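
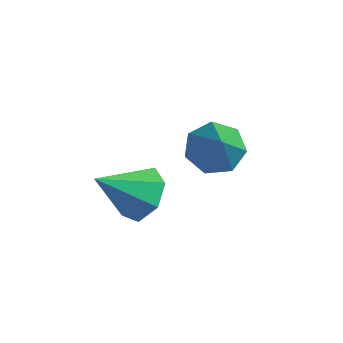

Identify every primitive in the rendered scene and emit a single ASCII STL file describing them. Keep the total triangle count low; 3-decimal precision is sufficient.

solid 
facet normal 0.419 0.653 -0.631
outer loop
vertex 0.795 -3.033 -3.006
vertex -0.034 -2.676 -3.187
vertex 0.567 -2.43 -2.534
endloop
endfacet
facet normal 0.591 -0.347 0.728
outer loop
vertex 0.795 -3.033 -3.006
vertex 0.567 -2.43 -2.534
vertex -0.746 -3.784 -2.113
endloop
endfacet
facet normal 0.419 0.652 -0.632
outer loop
vertex 0.567 -2.43 -2.534
vertex -0.034 -2.676 -3.187
vertex -0.113 -2.012 -2.554
endloop
endfacet
facet normal 0.099 0.207 0.973
outer loop
vertex 0.567 -2.43 -2.534
vertex -0.113 -2.012 -2.554
vertex -0.746 -3.784 -2.113
endloop
endfacet
facet normal 0.419 0.652 -0.632
outer loop
vertex -0.113 -2.012 -2.554
vertex -0.034 -2.676 -3.187
vertex -0.733 -2.094 -3.05
endloop
endfacet
facet normal -0.606 0.389 0.694
outer loop
vertex -0.113 -2.012 -2.554
vertex -0.733 -2.094 -3.05
vertex -0.746 -3.784 -2.113
endloop
endfacet
facet normal 0.419 0.652 -0.632
outer loop
vertex -0.733 -2.094 -3.05
vertex -0.034 -2.676 -3.187
vertex -0.827 -2.614 -3.649
endloop
endfacet
facet normal -0.993 0.063 0.101
outer loop
vertex -0.733 -2.094 -3.05
vertex -0.827 -2.614 -3.649
vertex -0.746 -3.784 -2.113
endloop
endfacet
facet normal 0.419 0.653 -0.631
outer loop
vertex -0.827 -2.614 -3.649
vertex -0.034 -2.676 -3.187
vertex -0.323 -3.18 -3.9
endloop
endfacet
facet normal -0.770 -0.526 -0.360
outer loop
vertex -0.827 -2.614 -3.649
vertex -0.323 -3.18 -3.9
vertex -0.746 -3.784 -2.113
endloop
endfacet
facet normal 0.419 0.653 -0.631
outer loop
vertex -0.323 -3.18 -3.9
vertex -0.034 -2.676 -3.187
vertex 0.399 -3.366 -3.613
endloop
endfacet
facet normal -0.105 -0.934 -0.341
outer loop
vertex -0.323 -3.18 -3.9
vertex 0.399 -3.366 -3.613
vertex -0.746 -3.784 -2.113
endloop
endfacet
facet normal 0.419 0.653 -0.631
outer loop
vertex 0.399 -3.366 -3.613
vertex -0.034 -2.676 -3.187
vertex 0.795 -3.033 -3.006
endloop
endfacet
facet normal 0.499 -0.855 0.143
outer loop
vertex 0.399 -3.366 -3.613
vertex 0.795 -3.033 -3.006
vertex -0.746 -3.784 -2.113
endloop
endfacet
facet normal -0.471 0.500 -0.727
outer loop
vertex 2.321 -1.826 -1.463
vertex 1.664 -1.704 -0.953
vertex 2.342 -1.219 -1.059
endloop
endfacet
facet normal 0.991 0.049 -0.126
outer loop
vertex 2.321 -1.826 -1.463
vertex 2.342 -1.219 -1.059
vertex 2.616 -2.716 0.513
endloop
endfacet
facet normal -0.472 0.501 -0.726
outer loop
vertex 2.342 -1.219 -1.059
vertex 1.664 -1.704 -0.953
vertex 1.853 -0.978 -0.575
endloop
endfacet
facet normal 0.702 0.573 0.423
outer loop
vertex 2.342 -1.219 -1.059
vertex 1.853 -0.978 -0.575
vertex 2.616 -2.716 0.513
endloop
endfacet
facet normal -0.472 0.501 -0.726
outer loop
vertex 1.853 -0.978 -0.575
vertex 1.664 -1.704 -0.953
vertex 1.222 -1.284 -0.376
endloop
endfacet
facet normal 0.008 0.533 0.846
outer loop
vertex 1.853 -0.978 -0.575
vertex 1.222 -1.284 -0.376
vertex 2.616 -2.716 0.513
endloop
endfacet
facet normal -0.471 0.501 -0.726
outer loop
vertex 1.222 -1.284 -0.376
vertex 1.664 -1.704 -0.953
vertex 0.924 -1.906 -0.612
endloop
endfacet
facet normal -0.567 -0.041 0.823
outer loop
vertex 1.222 -1.284 -0.376
vertex 0.924 -1.906 -0.612
vertex 2.616 -2.716 0.513
endloop
endfacet
facet normal -0.471 0.501 -0.726
outer loop
vertex 0.924 -1.906 -0.612
vertex 1.664 -1.704 -0.953
vertex 1.183 -2.376 -1.105
endloop
endfacet
facet normal -0.590 -0.716 0.372
outer loop
vertex 0.924 -1.906 -0.612
vertex 1.183 -2.376 -1.105
vertex 2.616 -2.716 0.513
endloop
endfacet
facet normal -0.471 0.501 -0.726
outer loop
vertex 1.183 -2.376 -1.105
vertex 1.664 -1.704 -0.953
vertex 1.805 -2.34 -1.484
endloop
endfacet
facet normal -0.045 -0.985 -0.167
outer loop
vertex 1.183 -2.376 -1.105
vertex 1.805 -2.34 -1.484
vertex 2.616 -2.716 0.513
endloop
endfacet
facet normal -0.470 0.502 -0.726
outer loop
vertex 1.805 -2.34 -1.484
vertex 1.664 -1.704 -0.953
vertex 2.321 -1.826 -1.463
endloop
endfacet
facet normal 0.658 -0.645 -0.389
outer loop
vertex 1.805 -2.34 -1.484
vertex 2.321 -1.826 -1.463
vertex 2.616 -2.716 0.513
endloop
endfacet

endsolid


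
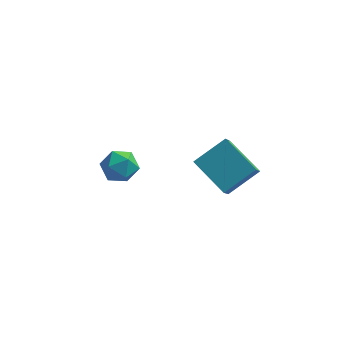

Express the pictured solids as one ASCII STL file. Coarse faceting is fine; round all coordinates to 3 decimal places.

solid 
facet normal 0.217 0.356 0.909
outer loop
vertex -2.744 -0.617 -1.769
vertex -3.573 -1.058 -1.399
vertex -2.698 -1.56 -1.411
endloop
endfacet
facet normal 0.811 0.242 0.533
outer loop
vertex -2.744 -0.617 -1.769
vertex -2.698 -1.56 -1.411
vertex -2.211 -1.319 -2.262
endloop
endfacet
facet normal 0.773 0.632 -0.064
outer loop
vertex -2.744 -0.617 -1.769
vertex -2.211 -1.319 -2.262
vertex -2.786 -0.668 -2.776
endloop
endfacet
facet normal 0.153 0.987 -0.056
outer loop
vertex -2.744 -0.617 -1.769
vertex -2.786 -0.668 -2.776
vertex -3.628 -0.507 -2.243
endloop
endfacet
facet normal -0.191 0.816 0.545
outer loop
vertex -2.744 -0.617 -1.769
vertex -3.628 -0.507 -2.243
vertex -3.573 -1.058 -1.399
endloop
endfacet
facet normal 0.825 -0.447 0.345
outer loop
vertex -2.211 -1.319 -2.262
vertex -2.698 -1.56 -1.411
vertex -2.712 -2.193 -2.197
endloop
endfacet
facet normal -0.138 -0.263 0.955
outer loop
vertex -2.698 -1.56 -1.411
vertex -3.573 -1.058 -1.399
vertex -3.554 -2.032 -1.664
endloop
endfacet
facet normal -0.795 0.483 0.367
outer loop
vertex -3.573 -1.058 -1.399
vertex -3.628 -0.507 -2.243
vertex -4.129 -1.381 -2.178
endloop
endfacet
facet normal -0.239 0.758 -0.606
outer loop
vertex -3.628 -0.507 -2.243
vertex -2.786 -0.668 -2.776
vertex -3.642 -1.14 -3.029
endloop
endfacet
facet normal 0.762 0.184 -0.620
outer loop
vertex -2.786 -0.668 -2.776
vertex -2.211 -1.319 -2.262
vertex -2.767 -1.642 -3.041
endloop
endfacet
facet normal -0.153 -0.987 0.056
outer loop
vertex -3.596 -2.083 -2.671
vertex -2.712 -2.193 -2.197
vertex -3.554 -2.032 -1.664
endloop
endfacet
facet normal -0.773 -0.632 0.064
outer loop
vertex -3.596 -2.083 -2.671
vertex -3.554 -2.032 -1.664
vertex -4.129 -1.381 -2.178
endloop
endfacet
facet normal -0.811 -0.242 -0.533
outer loop
vertex -3.596 -2.083 -2.671
vertex -4.129 -1.381 -2.178
vertex -3.642 -1.14 -3.029
endloop
endfacet
facet normal -0.217 -0.356 -0.909
outer loop
vertex -3.596 -2.083 -2.671
vertex -3.642 -1.14 -3.029
vertex -2.767 -1.642 -3.041
endloop
endfacet
facet normal 0.191 -0.816 -0.545
outer loop
vertex -3.596 -2.083 -2.671
vertex -2.767 -1.642 -3.041
vertex -2.712 -2.193 -2.197
endloop
endfacet
facet normal 0.239 -0.758 0.606
outer loop
vertex -3.554 -2.032 -1.664
vertex -2.712 -2.193 -2.197
vertex -2.698 -1.56 -1.411
endloop
endfacet
facet normal -0.762 -0.184 0.620
outer loop
vertex -4.129 -1.381 -2.178
vertex -3.554 -2.032 -1.664
vertex -3.573 -1.058 -1.399
endloop
endfacet
facet normal -0.825 0.447 -0.345
outer loop
vertex -3.642 -1.14 -3.029
vertex -4.129 -1.381 -2.178
vertex -3.628 -0.507 -2.243
endloop
endfacet
facet normal 0.138 0.263 -0.955
outer loop
vertex -2.767 -1.642 -3.041
vertex -3.642 -1.14 -3.029
vertex -2.786 -0.668 -2.776
endloop
endfacet
facet normal 0.795 -0.483 -0.367
outer loop
vertex -2.712 -2.193 -2.197
vertex -2.767 -1.642 -3.041
vertex -2.211 -1.319 -2.262
endloop
endfacet
facet normal -0.732 0.513 0.448
outer loop
vertex 1.985 -2.365 1.754
vertex 2.023 -1.158 0.434
vertex 0.684 -3.378 0.791
endloop
endfacet
facet normal -0.021 -0.675 0.738
outer loop
vertex 2.257 -4.482 -0.174
vertex 1.985 -2.365 1.754
vertex 0.684 -3.378 0.791
endloop
endfacet
facet normal -0.732 0.513 0.448
outer loop
vertex 0.684 -3.378 0.791
vertex 2.023 -1.158 0.434
vertex 0.722 -2.17 -0.53
endloop
endfacet
facet normal -0.682 -0.530 -0.504
outer loop
vertex 0.722 -2.17 -0.53
vertex 2.257 -4.482 -0.174
vertex 0.684 -3.378 0.791
endloop
endfacet
facet normal 0.682 0.530 0.504
outer loop
vertex 1.985 -2.365 1.754
vertex 3.596 -2.262 -0.531
vertex 2.023 -1.158 0.434
endloop
endfacet
facet normal -0.022 -0.675 0.738
outer loop
vertex 3.558 -3.47 0.79
vertex 1.985 -2.365 1.754
vertex 2.257 -4.482 -0.174
endloop
endfacet
facet normal 0.682 0.530 0.504
outer loop
vertex 3.558 -3.47 0.79
vertex 3.596 -2.262 -0.531
vertex 1.985 -2.365 1.754
endloop
endfacet
facet normal 0.021 0.675 -0.737
outer loop
vertex 2.023 -1.158 0.434
vertex 3.596 -2.262 -0.531
vertex 0.722 -2.17 -0.53
endloop
endfacet
facet normal -0.682 -0.530 -0.504
outer loop
vertex 2.295 -3.275 -1.494
vertex 2.257 -4.482 -0.174
vertex 0.722 -2.17 -0.53
endloop
endfacet
facet normal 0.021 0.674 -0.738
outer loop
vertex 0.722 -2.17 -0.53
vertex 3.596 -2.262 -0.531
vertex 2.295 -3.275 -1.494
endloop
endfacet
facet normal 0.732 -0.513 -0.448
outer loop
vertex 2.295 -3.275 -1.494
vertex 3.558 -3.47 0.79
vertex 2.257 -4.482 -0.174
endloop
endfacet
facet normal 0.732 -0.513 -0.448
outer loop
vertex 3.596 -2.262 -0.531
vertex 3.558 -3.47 0.79
vertex 2.295 -3.275 -1.494
endloop
endfacet

endsolid


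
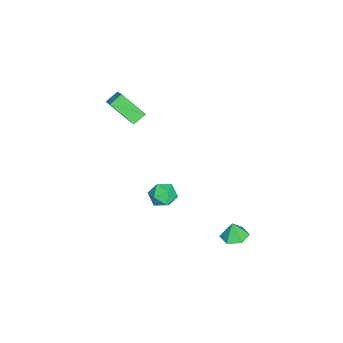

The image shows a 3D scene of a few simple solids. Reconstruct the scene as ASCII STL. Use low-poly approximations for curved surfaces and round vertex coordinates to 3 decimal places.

solid 
facet normal 0.021 0.138 -0.990
outer loop
vertex 3.887 4.538 -3.161
vertex 3.261 4.03 -3.245
vertex 3.129 4.822 -3.137
endloop
endfacet
facet normal 0.278 0.685 0.674
outer loop
vertex 3.887 4.538 -3.161
vertex 3.129 4.822 -3.137
vertex 3.239 3.89 -2.235
endloop
endfacet
facet normal 0.022 0.139 -0.990
outer loop
vertex 3.129 4.822 -3.137
vertex 3.261 4.03 -3.245
vertex 2.503 4.315 -3.222
endloop
endfacet
facet normal -0.535 0.554 0.638
outer loop
vertex 3.129 4.822 -3.137
vertex 2.503 4.315 -3.222
vertex 3.239 3.89 -2.235
endloop
endfacet
facet normal 0.022 0.137 -0.990
outer loop
vertex 2.503 4.315 -3.222
vertex 3.261 4.03 -3.245
vertex 2.635 3.523 -3.329
endloop
endfacet
facet normal -0.825 -0.208 0.525
outer loop
vertex 2.503 4.315 -3.222
vertex 2.635 3.523 -3.329
vertex 3.239 3.89 -2.235
endloop
endfacet
facet normal 0.021 0.138 -0.990
outer loop
vertex 2.635 3.523 -3.329
vertex 3.261 4.03 -3.245
vertex 3.393 3.238 -3.353
endloop
endfacet
facet normal -0.302 -0.841 0.449
outer loop
vertex 2.635 3.523 -3.329
vertex 3.393 3.238 -3.353
vertex 3.239 3.89 -2.235
endloop
endfacet
facet normal 0.022 0.139 -0.990
outer loop
vertex 3.393 3.238 -3.353
vertex 3.261 4.03 -3.245
vertex 4.019 3.746 -3.268
endloop
endfacet
facet normal 0.511 -0.710 0.485
outer loop
vertex 3.393 3.238 -3.353
vertex 4.019 3.746 -3.268
vertex 3.239 3.89 -2.235
endloop
endfacet
facet normal 0.021 0.137 -0.990
outer loop
vertex 4.019 3.746 -3.268
vertex 3.261 4.03 -3.245
vertex 3.887 4.538 -3.161
endloop
endfacet
facet normal 0.800 0.053 0.597
outer loop
vertex 4.019 3.746 -3.268
vertex 3.887 4.538 -3.161
vertex 3.239 3.89 -2.235
endloop
endfacet
facet normal -0.164 0.216 0.963
outer loop
vertex 0.075 -0.052 -2.664
vertex 0.508 -0.784 -2.426
vertex 0.947 -0.023 -2.522
endloop
endfacet
facet normal -0.120 0.811 0.572
outer loop
vertex 0.075 -0.052 -2.664
vertex 0.947 -0.023 -2.522
vertex 0.597 0.409 -3.208
endloop
endfacet
facet normal -0.622 0.780 0.065
outer loop
vertex 0.075 -0.052 -2.664
vertex 0.597 0.409 -3.208
vertex -0.057 -0.085 -3.537
endloop
endfacet
facet normal -0.976 0.165 0.141
outer loop
vertex 0.075 -0.052 -2.664
vertex -0.057 -0.085 -3.537
vertex -0.112 -0.822 -3.054
endloop
endfacet
facet normal -0.694 -0.184 0.696
outer loop
vertex 0.075 -0.052 -2.664
vertex -0.112 -0.822 -3.054
vertex 0.508 -0.784 -2.426
endloop
endfacet
facet normal 0.517 0.818 0.251
outer loop
vertex 0.597 0.409 -3.208
vertex 0.947 -0.023 -2.522
vertex 1.352 -0.038 -3.306
endloop
endfacet
facet normal 0.446 -0.146 0.883
outer loop
vertex 0.947 -0.023 -2.522
vertex 0.508 -0.784 -2.426
vertex 1.297 -0.775 -2.823
endloop
endfacet
facet normal -0.410 -0.792 0.453
outer loop
vertex 0.508 -0.784 -2.426
vertex -0.112 -0.822 -3.054
vertex 0.643 -1.269 -3.152
endloop
endfacet
facet normal -0.867 -0.226 -0.444
outer loop
vertex -0.112 -0.822 -3.054
vertex -0.057 -0.085 -3.537
vertex 0.293 -0.837 -3.838
endloop
endfacet
facet normal -0.295 0.768 -0.568
outer loop
vertex -0.057 -0.085 -3.537
vertex 0.597 0.409 -3.208
vertex 0.732 -0.076 -3.934
endloop
endfacet
facet normal 0.976 -0.165 -0.141
outer loop
vertex 1.165 -0.808 -3.696
vertex 1.352 -0.038 -3.306
vertex 1.297 -0.775 -2.823
endloop
endfacet
facet normal 0.622 -0.780 -0.065
outer loop
vertex 1.165 -0.808 -3.696
vertex 1.297 -0.775 -2.823
vertex 0.643 -1.269 -3.152
endloop
endfacet
facet normal 0.120 -0.811 -0.572
outer loop
vertex 1.165 -0.808 -3.696
vertex 0.643 -1.269 -3.152
vertex 0.293 -0.837 -3.838
endloop
endfacet
facet normal 0.164 -0.216 -0.963
outer loop
vertex 1.165 -0.808 -3.696
vertex 0.293 -0.837 -3.838
vertex 0.732 -0.076 -3.934
endloop
endfacet
facet normal 0.694 0.184 -0.696
outer loop
vertex 1.165 -0.808 -3.696
vertex 0.732 -0.076 -3.934
vertex 1.352 -0.038 -3.306
endloop
endfacet
facet normal 0.867 0.226 0.444
outer loop
vertex 1.297 -0.775 -2.823
vertex 1.352 -0.038 -3.306
vertex 0.947 -0.023 -2.522
endloop
endfacet
facet normal 0.295 -0.768 0.568
outer loop
vertex 0.643 -1.269 -3.152
vertex 1.297 -0.775 -2.823
vertex 0.508 -0.784 -2.426
endloop
endfacet
facet normal -0.517 -0.818 -0.251
outer loop
vertex 0.293 -0.837 -3.838
vertex 0.643 -1.269 -3.152
vertex -0.112 -0.822 -3.054
endloop
endfacet
facet normal -0.446 0.146 -0.883
outer loop
vertex 0.732 -0.076 -3.934
vertex 0.293 -0.837 -3.838
vertex -0.057 -0.085 -3.537
endloop
endfacet
facet normal 0.410 0.792 -0.453
outer loop
vertex 1.352 -0.038 -3.306
vertex 0.732 -0.076 -3.934
vertex 0.597 0.409 -3.208
endloop
endfacet
facet normal -0.752 -0.391 -0.531
outer loop
vertex -1.996 -4.167 1.949
vertex -2.588 -3.648 2.406
vertex -1.795 -2.801 0.658
endloop
endfacet
facet normal 0.650 -0.570 -0.502
outer loop
vertex -0.892 -2.332 1.294
vertex -1.996 -4.167 1.949
vertex -1.795 -2.801 0.658
endloop
endfacet
facet normal -0.752 -0.391 -0.531
outer loop
vertex -1.795 -2.801 0.658
vertex -2.588 -3.648 2.406
vertex -2.387 -2.282 1.115
endloop
endfacet
facet normal 0.106 0.722 -0.683
outer loop
vertex -2.387 -2.282 1.115
vertex -0.892 -2.332 1.294
vertex -1.795 -2.801 0.658
endloop
endfacet
facet normal -0.106 -0.722 0.683
outer loop
vertex -1.996 -4.167 1.949
vertex -1.685 -3.179 3.042
vertex -2.588 -3.648 2.406
endloop
endfacet
facet normal 0.650 -0.570 -0.502
outer loop
vertex -1.093 -3.698 2.585
vertex -1.996 -4.167 1.949
vertex -0.892 -2.332 1.294
endloop
endfacet
facet normal -0.106 -0.722 0.683
outer loop
vertex -1.093 -3.698 2.585
vertex -1.685 -3.179 3.042
vertex -1.996 -4.167 1.949
endloop
endfacet
facet normal -0.650 0.570 0.502
outer loop
vertex -2.588 -3.648 2.406
vertex -1.685 -3.179 3.042
vertex -2.387 -2.282 1.115
endloop
endfacet
facet normal 0.106 0.722 -0.683
outer loop
vertex -1.484 -1.813 1.751
vertex -0.892 -2.332 1.294
vertex -2.387 -2.282 1.115
endloop
endfacet
facet normal -0.650 0.570 0.502
outer loop
vertex -2.387 -2.282 1.115
vertex -1.685 -3.179 3.042
vertex -1.484 -1.813 1.751
endloop
endfacet
facet normal 0.752 0.391 0.531
outer loop
vertex -1.484 -1.813 1.751
vertex -1.093 -3.698 2.585
vertex -0.892 -2.332 1.294
endloop
endfacet
facet normal 0.752 0.391 0.531
outer loop
vertex -1.685 -3.179 3.042
vertex -1.093 -3.698 2.585
vertex -1.484 -1.813 1.751
endloop
endfacet

endsolid


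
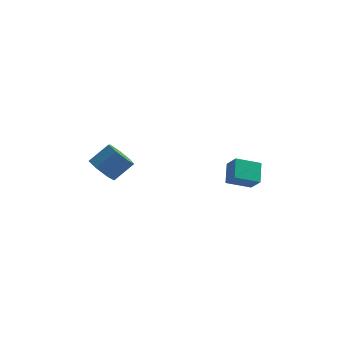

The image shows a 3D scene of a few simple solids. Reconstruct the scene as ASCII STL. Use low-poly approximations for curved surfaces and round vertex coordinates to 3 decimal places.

solid 
facet normal -0.629 -0.432 -0.647
outer loop
vertex -2.93 -4.405 -2.44
vertex -3.441 -3.594 -2.485
vertex -2.697 -3.864 -3.028
endloop
endfacet
facet normal 0.726 -0.625 -0.288
outer loop
vertex -2.93 -4.405 -2.44
vertex -2.697 -3.864 -3.028
vertex -1.987 -3.757 -1.47
endloop
endfacet
facet normal 0.726 -0.625 -0.288
outer loop
vertex -1.987 -3.757 -1.47
vertex -2.697 -3.864 -3.028
vertex -1.754 -3.215 -2.059
endloop
endfacet
facet normal 0.628 0.433 0.647
outer loop
vertex -1.987 -3.757 -1.47
vertex -1.754 -3.215 -2.059
vertex -2.499 -2.946 -1.515
endloop
endfacet
facet normal -0.629 -0.433 -0.646
outer loop
vertex -2.697 -3.864 -3.028
vertex -3.441 -3.594 -2.485
vertex -3.025 -3.119 -3.208
endloop
endfacet
facet normal 0.671 0.118 -0.732
outer loop
vertex -2.697 -3.864 -3.028
vertex -3.025 -3.119 -3.208
vertex -1.754 -3.215 -2.059
endloop
endfacet
facet normal 0.671 0.119 -0.732
outer loop
vertex -1.754 -3.215 -2.059
vertex -3.025 -3.119 -3.208
vertex -2.082 -2.47 -2.238
endloop
endfacet
facet normal 0.628 0.432 0.647
outer loop
vertex -1.754 -3.215 -2.059
vertex -2.082 -2.47 -2.238
vertex -2.499 -2.946 -1.515
endloop
endfacet
facet normal -0.629 -0.432 -0.646
outer loop
vertex -3.025 -3.119 -3.208
vertex -3.441 -3.594 -2.485
vertex -3.666 -2.732 -2.843
endloop
endfacet
facet normal 0.111 0.773 -0.625
outer loop
vertex -3.025 -3.119 -3.208
vertex -3.666 -2.732 -2.843
vertex -2.082 -2.47 -2.238
endloop
endfacet
facet normal 0.110 0.774 -0.624
outer loop
vertex -2.082 -2.47 -2.238
vertex -3.666 -2.732 -2.843
vertex -2.724 -2.084 -1.873
endloop
endfacet
facet normal 0.628 0.433 0.647
outer loop
vertex -2.082 -2.47 -2.238
vertex -2.724 -2.084 -1.873
vertex -2.499 -2.946 -1.515
endloop
endfacet
facet normal -0.629 -0.433 -0.646
outer loop
vertex -3.666 -2.732 -2.843
vertex -3.441 -3.594 -2.485
vertex -4.138 -2.995 -2.208
endloop
endfacet
facet normal -0.533 0.845 -0.046
outer loop
vertex -3.666 -2.732 -2.843
vertex -4.138 -2.995 -2.208
vertex -2.724 -2.084 -1.873
endloop
endfacet
facet normal -0.533 0.845 -0.047
outer loop
vertex -2.724 -2.084 -1.873
vertex -4.138 -2.995 -2.208
vertex -3.195 -2.346 -1.239
endloop
endfacet
facet normal 0.629 0.432 0.646
outer loop
vertex -2.724 -2.084 -1.873
vertex -3.195 -2.346 -1.239
vertex -2.499 -2.946 -1.515
endloop
endfacet
facet normal -0.629 -0.432 -0.647
outer loop
vertex -4.138 -2.995 -2.208
vertex -3.441 -3.594 -2.485
vertex -4.085 -3.709 -1.782
endloop
endfacet
facet normal -0.775 0.280 0.566
outer loop
vertex -4.138 -2.995 -2.208
vertex -4.085 -3.709 -1.782
vertex -3.195 -2.346 -1.239
endloop
endfacet
facet normal -0.776 0.281 0.565
outer loop
vertex -3.195 -2.346 -1.239
vertex -4.085 -3.709 -1.782
vertex -3.143 -3.06 -0.812
endloop
endfacet
facet normal 0.629 0.432 0.646
outer loop
vertex -3.195 -2.346 -1.239
vertex -3.143 -3.06 -0.812
vertex -2.499 -2.946 -1.515
endloop
endfacet
facet normal -0.629 -0.432 -0.647
outer loop
vertex -4.085 -3.709 -1.782
vertex -3.441 -3.594 -2.485
vertex -3.548 -4.336 -1.885
endloop
endfacet
facet normal -0.434 -0.495 0.753
outer loop
vertex -4.085 -3.709 -1.782
vertex -3.548 -4.336 -1.885
vertex -3.143 -3.06 -0.812
endloop
endfacet
facet normal -0.434 -0.495 0.753
outer loop
vertex -3.143 -3.06 -0.812
vertex -3.548 -4.336 -1.885
vertex -2.605 -3.688 -0.915
endloop
endfacet
facet normal 0.629 0.433 0.646
outer loop
vertex -3.143 -3.06 -0.812
vertex -2.605 -3.688 -0.915
vertex -2.499 -2.946 -1.515
endloop
endfacet
facet normal -0.629 -0.432 -0.646
outer loop
vertex -3.548 -4.336 -1.885
vertex -3.441 -3.594 -2.485
vertex -2.93 -4.405 -2.44
endloop
endfacet
facet normal 0.234 -0.898 0.372
outer loop
vertex -3.548 -4.336 -1.885
vertex -2.93 -4.405 -2.44
vertex -2.605 -3.688 -0.915
endloop
endfacet
facet normal 0.234 -0.898 0.372
outer loop
vertex -2.605 -3.688 -0.915
vertex -2.93 -4.405 -2.44
vertex -1.987 -3.757 -1.47
endloop
endfacet
facet normal 0.629 0.433 0.646
outer loop
vertex -2.605 -3.688 -0.915
vertex -1.987 -3.757 -1.47
vertex -2.499 -2.946 -1.515
endloop
endfacet
facet normal -0.491 0.485 -0.724
outer loop
vertex 2.915 -1.659 -3.991
vertex 2.811 -0.558 -3.183
vertex 4.234 -1.134 -4.535
endloop
endfacet
facet normal 0.076 -0.804 -0.590
outer loop
vertex 4.789 -1.682 -3.717
vertex 2.915 -1.659 -3.991
vertex 4.234 -1.134 -4.535
endloop
endfacet
facet normal -0.491 0.485 -0.724
outer loop
vertex 4.234 -1.134 -4.535
vertex 2.811 -0.558 -3.183
vertex 4.13 -0.033 -3.726
endloop
endfacet
facet normal 0.868 0.345 -0.358
outer loop
vertex 4.13 -0.033 -3.726
vertex 4.789 -1.682 -3.717
vertex 4.234 -1.134 -4.535
endloop
endfacet
facet normal -0.868 -0.345 0.358
outer loop
vertex 2.915 -1.659 -3.991
vertex 3.366 -1.106 -2.365
vertex 2.811 -0.558 -3.183
endloop
endfacet
facet normal 0.077 -0.803 -0.591
outer loop
vertex 3.47 -2.207 -3.174
vertex 2.915 -1.659 -3.991
vertex 4.789 -1.682 -3.717
endloop
endfacet
facet normal -0.868 -0.345 0.358
outer loop
vertex 3.47 -2.207 -3.174
vertex 3.366 -1.106 -2.365
vertex 2.915 -1.659 -3.991
endloop
endfacet
facet normal -0.077 0.803 0.590
outer loop
vertex 2.811 -0.558 -3.183
vertex 3.366 -1.106 -2.365
vertex 4.13 -0.033 -3.726
endloop
endfacet
facet normal 0.868 0.345 -0.358
outer loop
vertex 4.685 -0.581 -2.909
vertex 4.789 -1.682 -3.717
vertex 4.13 -0.033 -3.726
endloop
endfacet
facet normal -0.076 0.803 0.591
outer loop
vertex 4.13 -0.033 -3.726
vertex 3.366 -1.106 -2.365
vertex 4.685 -0.581 -2.909
endloop
endfacet
facet normal 0.491 -0.485 0.724
outer loop
vertex 4.685 -0.581 -2.909
vertex 3.47 -2.207 -3.174
vertex 4.789 -1.682 -3.717
endloop
endfacet
facet normal 0.491 -0.485 0.723
outer loop
vertex 3.366 -1.106 -2.365
vertex 3.47 -2.207 -3.174
vertex 4.685 -0.581 -2.909
endloop
endfacet

endsolid


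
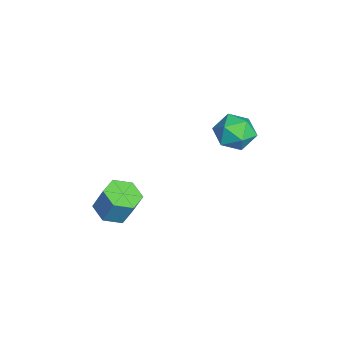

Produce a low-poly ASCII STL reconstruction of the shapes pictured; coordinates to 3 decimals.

solid 
facet normal -0.132 0.886 0.444
outer loop
vertex -1.298 4.661 -1.733
vertex -2.226 4.337 -1.362
vertex -1.352 4.185 -0.798
endloop
endfacet
facet normal 0.561 0.724 0.401
outer loop
vertex -1.298 4.661 -1.733
vertex -1.352 4.185 -0.798
vertex -0.573 3.95 -1.463
endloop
endfacet
facet normal 0.723 0.628 -0.287
outer loop
vertex -1.298 4.661 -1.733
vertex -0.573 3.95 -1.463
vertex -0.965 3.956 -2.438
endloop
endfacet
facet normal 0.130 0.731 -0.670
outer loop
vertex -1.298 4.661 -1.733
vertex -0.965 3.956 -2.438
vertex -1.987 4.195 -2.376
endloop
endfacet
facet normal -0.398 0.891 -0.219
outer loop
vertex -1.298 4.661 -1.733
vertex -1.987 4.195 -2.376
vertex -2.226 4.337 -1.362
endloop
endfacet
facet normal 0.664 0.105 0.740
outer loop
vertex -0.573 3.95 -1.463
vertex -1.352 4.185 -0.798
vertex -1.053 3.185 -0.924
endloop
endfacet
facet normal -0.458 0.367 0.809
outer loop
vertex -1.352 4.185 -0.798
vertex -2.226 4.337 -1.362
vertex -2.075 3.424 -0.862
endloop
endfacet
facet normal -0.890 0.374 -0.262
outer loop
vertex -2.226 4.337 -1.362
vertex -1.987 4.195 -2.376
vertex -2.467 3.43 -1.837
endloop
endfacet
facet normal -0.033 0.115 -0.993
outer loop
vertex -1.987 4.195 -2.376
vertex -0.965 3.956 -2.438
vertex -1.688 3.195 -2.502
endloop
endfacet
facet normal 0.927 -0.051 -0.373
outer loop
vertex -0.965 3.956 -2.438
vertex -0.573 3.95 -1.463
vertex -0.814 3.043 -1.938
endloop
endfacet
facet normal -0.130 -0.731 0.670
outer loop
vertex -1.742 2.719 -1.567
vertex -1.053 3.185 -0.924
vertex -2.075 3.424 -0.862
endloop
endfacet
facet normal -0.723 -0.628 0.287
outer loop
vertex -1.742 2.719 -1.567
vertex -2.075 3.424 -0.862
vertex -2.467 3.43 -1.837
endloop
endfacet
facet normal -0.561 -0.724 -0.401
outer loop
vertex -1.742 2.719 -1.567
vertex -2.467 3.43 -1.837
vertex -1.688 3.195 -2.502
endloop
endfacet
facet normal 0.132 -0.886 -0.444
outer loop
vertex -1.742 2.719 -1.567
vertex -1.688 3.195 -2.502
vertex -0.814 3.043 -1.938
endloop
endfacet
facet normal 0.398 -0.891 0.219
outer loop
vertex -1.742 2.719 -1.567
vertex -0.814 3.043 -1.938
vertex -1.053 3.185 -0.924
endloop
endfacet
facet normal 0.033 -0.115 0.993
outer loop
vertex -2.075 3.424 -0.862
vertex -1.053 3.185 -0.924
vertex -1.352 4.185 -0.798
endloop
endfacet
facet normal -0.927 0.051 0.373
outer loop
vertex -2.467 3.43 -1.837
vertex -2.075 3.424 -0.862
vertex -2.226 4.337 -1.362
endloop
endfacet
facet normal -0.664 -0.105 -0.740
outer loop
vertex -1.688 3.195 -2.502
vertex -2.467 3.43 -1.837
vertex -1.987 4.195 -2.376
endloop
endfacet
facet normal 0.458 -0.367 -0.809
outer loop
vertex -0.814 3.043 -1.938
vertex -1.688 3.195 -2.502
vertex -0.965 3.956 -2.438
endloop
endfacet
facet normal 0.890 -0.374 0.262
outer loop
vertex -1.053 3.185 -0.924
vertex -0.814 3.043 -1.938
vertex -0.573 3.95 -1.463
endloop
endfacet
facet normal -0.219 -0.338 -0.915
outer loop
vertex 2.595 -1.26 -4.118
vertex 1.887 -1.687 -3.791
vertex 1.806 -0.85 -4.081
endloop
endfacet
facet normal 0.407 0.820 -0.402
outer loop
vertex 2.595 -1.26 -4.118
vertex 1.806 -0.85 -4.081
vertex 2.902 -0.785 -2.837
endloop
endfacet
facet normal 0.406 0.821 -0.401
outer loop
vertex 2.902 -0.785 -2.837
vertex 1.806 -0.85 -4.081
vertex 2.112 -0.376 -2.8
endloop
endfacet
facet normal 0.218 0.339 0.915
outer loop
vertex 2.902 -0.785 -2.837
vertex 2.112 -0.376 -2.8
vertex 2.193 -1.213 -2.509
endloop
endfacet
facet normal -0.219 -0.338 -0.915
outer loop
vertex 1.806 -0.85 -4.081
vertex 1.887 -1.687 -3.791
vertex 1.098 -1.277 -3.754
endloop
endfacet
facet normal -0.564 0.809 -0.165
outer loop
vertex 1.806 -0.85 -4.081
vertex 1.098 -1.277 -3.754
vertex 2.112 -0.376 -2.8
endloop
endfacet
facet normal -0.564 0.809 -0.165
outer loop
vertex 2.112 -0.376 -2.8
vertex 1.098 -1.277 -3.754
vertex 1.404 -0.803 -2.473
endloop
endfacet
facet normal 0.218 0.339 0.915
outer loop
vertex 2.112 -0.376 -2.8
vertex 1.404 -0.803 -2.473
vertex 2.193 -1.213 -2.509
endloop
endfacet
facet normal -0.219 -0.339 -0.915
outer loop
vertex 1.098 -1.277 -3.754
vertex 1.887 -1.687 -3.791
vertex 1.178 -2.115 -3.463
endloop
endfacet
facet normal -0.972 -0.011 0.236
outer loop
vertex 1.098 -1.277 -3.754
vertex 1.178 -2.115 -3.463
vertex 1.404 -0.803 -2.473
endloop
endfacet
facet normal -0.971 -0.012 0.237
outer loop
vertex 1.404 -0.803 -2.473
vertex 1.178 -2.115 -3.463
vertex 1.485 -1.64 -2.182
endloop
endfacet
facet normal 0.218 0.339 0.915
outer loop
vertex 1.404 -0.803 -2.473
vertex 1.485 -1.64 -2.182
vertex 2.193 -1.213 -2.509
endloop
endfacet
facet normal -0.218 -0.339 -0.915
outer loop
vertex 1.178 -2.115 -3.463
vertex 1.887 -1.687 -3.791
vertex 1.968 -2.524 -3.5
endloop
endfacet
facet normal -0.406 -0.821 0.402
outer loop
vertex 1.178 -2.115 -3.463
vertex 1.968 -2.524 -3.5
vertex 1.485 -1.64 -2.182
endloop
endfacet
facet normal -0.408 -0.820 0.401
outer loop
vertex 1.485 -1.64 -2.182
vertex 1.968 -2.524 -3.5
vertex 2.274 -2.05 -2.219
endloop
endfacet
facet normal 0.219 0.338 0.915
outer loop
vertex 1.485 -1.64 -2.182
vertex 2.274 -2.05 -2.219
vertex 2.193 -1.213 -2.509
endloop
endfacet
facet normal -0.218 -0.339 -0.915
outer loop
vertex 1.968 -2.524 -3.5
vertex 1.887 -1.687 -3.791
vertex 2.676 -2.097 -3.827
endloop
endfacet
facet normal 0.564 -0.809 0.165
outer loop
vertex 1.968 -2.524 -3.5
vertex 2.676 -2.097 -3.827
vertex 2.274 -2.05 -2.219
endloop
endfacet
facet normal 0.564 -0.809 0.165
outer loop
vertex 2.274 -2.05 -2.219
vertex 2.676 -2.097 -3.827
vertex 2.982 -1.623 -2.546
endloop
endfacet
facet normal 0.219 0.338 0.915
outer loop
vertex 2.274 -2.05 -2.219
vertex 2.982 -1.623 -2.546
vertex 2.193 -1.213 -2.509
endloop
endfacet
facet normal -0.218 -0.339 -0.915
outer loop
vertex 2.676 -2.097 -3.827
vertex 1.887 -1.687 -3.791
vertex 2.595 -1.26 -4.118
endloop
endfacet
facet normal 0.972 0.012 -0.236
outer loop
vertex 2.676 -2.097 -3.827
vertex 2.595 -1.26 -4.118
vertex 2.982 -1.623 -2.546
endloop
endfacet
facet normal 0.972 0.011 -0.237
outer loop
vertex 2.982 -1.623 -2.546
vertex 2.595 -1.26 -4.118
vertex 2.902 -0.785 -2.837
endloop
endfacet
facet normal 0.219 0.339 0.915
outer loop
vertex 2.982 -1.623 -2.546
vertex 2.902 -0.785 -2.837
vertex 2.193 -1.213 -2.509
endloop
endfacet

endsolid


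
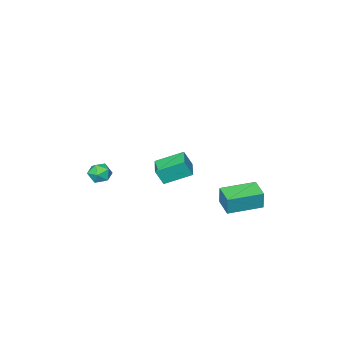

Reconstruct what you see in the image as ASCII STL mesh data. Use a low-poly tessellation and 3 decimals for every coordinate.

solid 
facet normal -0.666 0.617 0.419
outer loop
vertex 2.581 1.065 1.931
vertex 3.326 1.9 1.884
vertex 2.249 1.311 1.042
endloop
endfacet
facet normal -0.665 -0.746 0.042
outer loop
vertex 3.274 0.36 0.396
vertex 2.581 1.065 1.931
vertex 2.249 1.311 1.042
endloop
endfacet
facet normal -0.666 0.617 0.419
outer loop
vertex 2.249 1.311 1.042
vertex 3.326 1.9 1.884
vertex 2.994 2.146 0.995
endloop
endfacet
facet normal -0.339 0.251 -0.907
outer loop
vertex 2.994 2.146 0.995
vertex 3.274 0.36 0.396
vertex 2.249 1.311 1.042
endloop
endfacet
facet normal 0.339 -0.251 0.907
outer loop
vertex 2.581 1.065 1.931
vertex 4.351 0.949 1.238
vertex 3.326 1.9 1.884
endloop
endfacet
facet normal -0.665 -0.746 0.042
outer loop
vertex 3.606 0.114 1.285
vertex 2.581 1.065 1.931
vertex 3.274 0.36 0.396
endloop
endfacet
facet normal 0.339 -0.251 0.907
outer loop
vertex 3.606 0.114 1.285
vertex 4.351 0.949 1.238
vertex 2.581 1.065 1.931
endloop
endfacet
facet normal 0.665 0.746 -0.042
outer loop
vertex 3.326 1.9 1.884
vertex 4.351 0.949 1.238
vertex 2.994 2.146 0.995
endloop
endfacet
facet normal -0.339 0.251 -0.907
outer loop
vertex 4.019 1.195 0.349
vertex 3.274 0.36 0.396
vertex 2.994 2.146 0.995
endloop
endfacet
facet normal 0.665 0.746 -0.042
outer loop
vertex 2.994 2.146 0.995
vertex 4.351 0.949 1.238
vertex 4.019 1.195 0.349
endloop
endfacet
facet normal 0.666 -0.617 -0.419
outer loop
vertex 4.019 1.195 0.349
vertex 3.606 0.114 1.285
vertex 3.274 0.36 0.396
endloop
endfacet
facet normal 0.666 -0.617 -0.419
outer loop
vertex 4.351 0.949 1.238
vertex 3.606 0.114 1.285
vertex 4.019 1.195 0.349
endloop
endfacet
facet normal -0.984 -0.164 0.066
outer loop
vertex 3.153 -3.535 -1.411
vertex 3.257 -4.21 -1.533
vertex 3.261 -3.971 -0.882
endloop
endfacet
facet normal -0.788 0.386 0.479
outer loop
vertex 3.153 -3.535 -1.411
vertex 3.261 -3.971 -0.882
vertex 3.565 -3.347 -0.885
endloop
endfacet
facet normal -0.479 0.876 0.062
outer loop
vertex 3.153 -3.535 -1.411
vertex 3.565 -3.347 -0.885
vertex 3.748 -3.201 -1.538
endloop
endfacet
facet normal -0.483 0.630 -0.608
outer loop
vertex 3.153 -3.535 -1.411
vertex 3.748 -3.201 -1.538
vertex 3.558 -3.734 -1.939
endloop
endfacet
facet normal -0.796 -0.013 -0.605
outer loop
vertex 3.153 -3.535 -1.411
vertex 3.558 -3.734 -1.939
vertex 3.257 -4.21 -1.533
endloop
endfacet
facet normal -0.301 0.151 0.941
outer loop
vertex 3.565 -3.347 -0.885
vertex 3.261 -3.971 -0.882
vertex 3.922 -3.906 -0.681
endloop
endfacet
facet normal -0.617 -0.738 0.275
outer loop
vertex 3.261 -3.971 -0.882
vertex 3.257 -4.21 -1.533
vertex 3.732 -4.439 -1.082
endloop
endfacet
facet normal -0.311 -0.495 -0.811
outer loop
vertex 3.257 -4.21 -1.533
vertex 3.558 -3.734 -1.939
vertex 3.915 -4.293 -1.735
endloop
endfacet
facet normal 0.195 0.544 -0.816
outer loop
vertex 3.558 -3.734 -1.939
vertex 3.748 -3.201 -1.538
vertex 4.219 -3.669 -1.738
endloop
endfacet
facet normal 0.201 0.943 0.267
outer loop
vertex 3.748 -3.201 -1.538
vertex 3.565 -3.347 -0.885
vertex 4.223 -3.43 -1.087
endloop
endfacet
facet normal 0.483 -0.630 0.608
outer loop
vertex 4.327 -4.105 -1.209
vertex 3.922 -3.906 -0.681
vertex 3.732 -4.439 -1.082
endloop
endfacet
facet normal 0.479 -0.876 -0.062
outer loop
vertex 4.327 -4.105 -1.209
vertex 3.732 -4.439 -1.082
vertex 3.915 -4.293 -1.735
endloop
endfacet
facet normal 0.788 -0.386 -0.479
outer loop
vertex 4.327 -4.105 -1.209
vertex 3.915 -4.293 -1.735
vertex 4.219 -3.669 -1.738
endloop
endfacet
facet normal 0.984 0.164 -0.066
outer loop
vertex 4.327 -4.105 -1.209
vertex 4.219 -3.669 -1.738
vertex 4.223 -3.43 -1.087
endloop
endfacet
facet normal 0.796 0.013 0.605
outer loop
vertex 4.327 -4.105 -1.209
vertex 4.223 -3.43 -1.087
vertex 3.922 -3.906 -0.681
endloop
endfacet
facet normal -0.195 -0.544 0.816
outer loop
vertex 3.732 -4.439 -1.082
vertex 3.922 -3.906 -0.681
vertex 3.261 -3.971 -0.882
endloop
endfacet
facet normal -0.201 -0.943 -0.267
outer loop
vertex 3.915 -4.293 -1.735
vertex 3.732 -4.439 -1.082
vertex 3.257 -4.21 -1.533
endloop
endfacet
facet normal 0.301 -0.151 -0.941
outer loop
vertex 4.219 -3.669 -1.738
vertex 3.915 -4.293 -1.735
vertex 3.558 -3.734 -1.939
endloop
endfacet
facet normal 0.617 0.738 -0.275
outer loop
vertex 4.223 -3.43 -1.087
vertex 4.219 -3.669 -1.738
vertex 3.748 -3.201 -1.538
endloop
endfacet
facet normal 0.311 0.495 0.811
outer loop
vertex 3.922 -3.906 -0.681
vertex 4.223 -3.43 -1.087
vertex 3.565 -3.347 -0.885
endloop
endfacet
facet normal -0.904 0.425 0.044
outer loop
vertex -0.652 2.757 -0.807
vertex -0.174 3.791 -0.964
vertex -0.757 2.643 -1.876
endloop
endfacet
facet normal -0.416 -0.899 0.137
outer loop
vertex 0.934 1.849 -1.956
vertex -0.652 2.757 -0.807
vertex -0.757 2.643 -1.876
endloop
endfacet
facet normal -0.904 0.425 0.044
outer loop
vertex -0.757 2.643 -1.876
vertex -0.174 3.791 -0.964
vertex -0.279 3.677 -2.033
endloop
endfacet
facet normal -0.096 -0.106 -0.990
outer loop
vertex -0.279 3.677 -2.033
vertex 0.934 1.849 -1.956
vertex -0.757 2.643 -1.876
endloop
endfacet
facet normal 0.096 0.106 0.990
outer loop
vertex -0.652 2.757 -0.807
vertex 1.517 2.997 -1.044
vertex -0.174 3.791 -0.964
endloop
endfacet
facet normal -0.416 -0.899 0.137
outer loop
vertex 1.039 1.963 -0.887
vertex -0.652 2.757 -0.807
vertex 0.934 1.849 -1.956
endloop
endfacet
facet normal 0.096 0.106 0.990
outer loop
vertex 1.039 1.963 -0.887
vertex 1.517 2.997 -1.044
vertex -0.652 2.757 -0.807
endloop
endfacet
facet normal 0.416 0.899 -0.137
outer loop
vertex -0.174 3.791 -0.964
vertex 1.517 2.997 -1.044
vertex -0.279 3.677 -2.033
endloop
endfacet
facet normal -0.096 -0.106 -0.990
outer loop
vertex 1.412 2.883 -2.113
vertex 0.934 1.849 -1.956
vertex -0.279 3.677 -2.033
endloop
endfacet
facet normal 0.416 0.899 -0.137
outer loop
vertex -0.279 3.677 -2.033
vertex 1.517 2.997 -1.044
vertex 1.412 2.883 -2.113
endloop
endfacet
facet normal 0.904 -0.425 -0.044
outer loop
vertex 1.412 2.883 -2.113
vertex 1.039 1.963 -0.887
vertex 0.934 1.849 -1.956
endloop
endfacet
facet normal 0.904 -0.425 -0.044
outer loop
vertex 1.517 2.997 -1.044
vertex 1.039 1.963 -0.887
vertex 1.412 2.883 -2.113
endloop
endfacet

endsolid


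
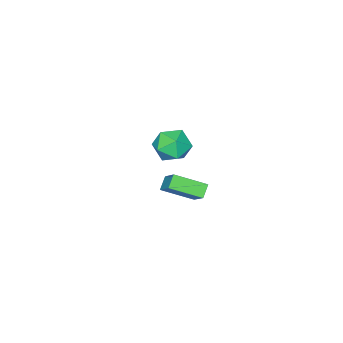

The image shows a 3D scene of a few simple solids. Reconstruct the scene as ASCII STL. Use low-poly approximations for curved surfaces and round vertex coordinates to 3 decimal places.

solid 
facet normal -0.864 0.404 0.301
outer loop
vertex -0.202 -0.966 3.572
vertex -0.681 -1.761 3.265
vertex -0.342 -1.718 4.181
endloop
endfacet
facet normal -0.322 0.631 0.706
outer loop
vertex -0.202 -0.966 3.572
vertex -0.342 -1.718 4.181
vertex 0.521 -1.257 4.162
endloop
endfacet
facet normal 0.154 0.948 0.278
outer loop
vertex -0.202 -0.966 3.572
vertex 0.521 -1.257 4.162
vertex 0.714 -1.016 3.234
endloop
endfacet
facet normal -0.094 0.916 -0.389
outer loop
vertex -0.202 -0.966 3.572
vertex 0.714 -1.016 3.234
vertex -0.029 -1.327 2.68
endloop
endfacet
facet normal -0.723 0.580 -0.375
outer loop
vertex -0.202 -0.966 3.572
vertex -0.029 -1.327 2.68
vertex -0.681 -1.761 3.265
endloop
endfacet
facet normal -0.010 0.060 0.998
outer loop
vertex 0.521 -1.257 4.162
vertex -0.342 -1.718 4.181
vertex 0.489 -2.233 4.22
endloop
endfacet
facet normal -0.887 -0.308 0.343
outer loop
vertex -0.342 -1.718 4.181
vertex -0.681 -1.761 3.265
vertex -0.254 -2.544 3.666
endloop
endfacet
facet normal -0.659 -0.023 -0.752
outer loop
vertex -0.681 -1.761 3.265
vertex -0.029 -1.327 2.68
vertex -0.061 -2.303 2.738
endloop
endfacet
facet normal 0.359 0.521 -0.774
outer loop
vertex -0.029 -1.327 2.68
vertex 0.714 -1.016 3.234
vertex 0.802 -1.842 2.719
endloop
endfacet
facet normal 0.761 0.572 0.307
outer loop
vertex 0.714 -1.016 3.234
vertex 0.521 -1.257 4.162
vertex 1.141 -1.799 3.635
endloop
endfacet
facet normal 0.094 -0.916 0.389
outer loop
vertex 0.662 -2.594 3.328
vertex 0.489 -2.233 4.22
vertex -0.254 -2.544 3.666
endloop
endfacet
facet normal -0.154 -0.948 -0.278
outer loop
vertex 0.662 -2.594 3.328
vertex -0.254 -2.544 3.666
vertex -0.061 -2.303 2.738
endloop
endfacet
facet normal 0.322 -0.631 -0.706
outer loop
vertex 0.662 -2.594 3.328
vertex -0.061 -2.303 2.738
vertex 0.802 -1.842 2.719
endloop
endfacet
facet normal 0.864 -0.404 -0.301
outer loop
vertex 0.662 -2.594 3.328
vertex 0.802 -1.842 2.719
vertex 1.141 -1.799 3.635
endloop
endfacet
facet normal 0.723 -0.580 0.375
outer loop
vertex 0.662 -2.594 3.328
vertex 1.141 -1.799 3.635
vertex 0.489 -2.233 4.22
endloop
endfacet
facet normal -0.359 -0.521 0.774
outer loop
vertex -0.254 -2.544 3.666
vertex 0.489 -2.233 4.22
vertex -0.342 -1.718 4.181
endloop
endfacet
facet normal -0.761 -0.572 -0.307
outer loop
vertex -0.061 -2.303 2.738
vertex -0.254 -2.544 3.666
vertex -0.681 -1.761 3.265
endloop
endfacet
facet normal 0.010 -0.060 -0.998
outer loop
vertex 0.802 -1.842 2.719
vertex -0.061 -2.303 2.738
vertex -0.029 -1.327 2.68
endloop
endfacet
facet normal 0.887 0.308 -0.343
outer loop
vertex 1.141 -1.799 3.635
vertex 0.802 -1.842 2.719
vertex 0.714 -1.016 3.234
endloop
endfacet
facet normal 0.659 0.023 0.752
outer loop
vertex 0.489 -2.233 4.22
vertex 1.141 -1.799 3.635
vertex 0.521 -1.257 4.162
endloop
endfacet
facet normal -0.600 0.702 -0.384
outer loop
vertex -3.159 -2.675 -1.762
vertex -2.584 -2.465 -2.277
vertex -3.735 -3.761 -2.847
endloop
endfacet
facet normal -0.718 -0.263 0.644
outer loop
vertex -2.696 -4.975 -2.183
vertex -3.159 -2.675 -1.762
vertex -3.735 -3.761 -2.847
endloop
endfacet
facet normal -0.600 0.702 -0.384
outer loop
vertex -3.735 -3.761 -2.847
vertex -2.584 -2.465 -2.277
vertex -3.16 -3.551 -3.362
endloop
endfacet
facet normal -0.351 -0.662 -0.662
outer loop
vertex -3.16 -3.551 -3.362
vertex -2.696 -4.975 -2.183
vertex -3.735 -3.761 -2.847
endloop
endfacet
facet normal 0.351 0.662 0.662
outer loop
vertex -3.159 -2.675 -1.762
vertex -1.545 -3.679 -1.613
vertex -2.584 -2.465 -2.277
endloop
endfacet
facet normal -0.718 -0.263 0.644
outer loop
vertex -2.12 -3.889 -1.098
vertex -3.159 -2.675 -1.762
vertex -2.696 -4.975 -2.183
endloop
endfacet
facet normal 0.351 0.662 0.662
outer loop
vertex -2.12 -3.889 -1.098
vertex -1.545 -3.679 -1.613
vertex -3.159 -2.675 -1.762
endloop
endfacet
facet normal 0.718 0.263 -0.644
outer loop
vertex -2.584 -2.465 -2.277
vertex -1.545 -3.679 -1.613
vertex -3.16 -3.551 -3.362
endloop
endfacet
facet normal -0.351 -0.662 -0.662
outer loop
vertex -2.121 -4.765 -2.698
vertex -2.696 -4.975 -2.183
vertex -3.16 -3.551 -3.362
endloop
endfacet
facet normal 0.718 0.263 -0.644
outer loop
vertex -3.16 -3.551 -3.362
vertex -1.545 -3.679 -1.613
vertex -2.121 -4.765 -2.698
endloop
endfacet
facet normal 0.600 -0.702 0.384
outer loop
vertex -2.121 -4.765 -2.698
vertex -2.12 -3.889 -1.098
vertex -2.696 -4.975 -2.183
endloop
endfacet
facet normal 0.600 -0.702 0.384
outer loop
vertex -1.545 -3.679 -1.613
vertex -2.12 -3.889 -1.098
vertex -2.121 -4.765 -2.698
endloop
endfacet

endsolid


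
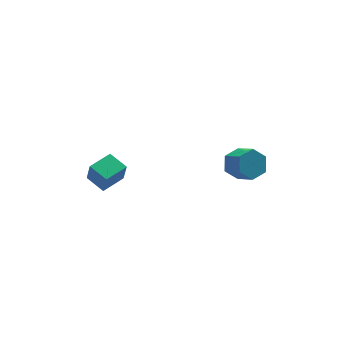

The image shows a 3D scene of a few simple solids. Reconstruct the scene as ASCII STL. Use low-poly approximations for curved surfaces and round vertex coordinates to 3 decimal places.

solid 
facet normal -0.858 -0.507 -0.078
outer loop
vertex -2.685 2.493 -2.107
vertex -3.304 3.488 -1.768
vertex -2.783 2.846 -3.323
endloop
endfacet
facet normal 0.508 -0.816 -0.278
outer loop
vertex -1.556 3.572 -3.212
vertex -2.685 2.493 -2.107
vertex -2.783 2.846 -3.323
endloop
endfacet
facet normal -0.858 -0.507 -0.078
outer loop
vertex -2.783 2.846 -3.323
vertex -3.304 3.488 -1.768
vertex -3.402 3.841 -2.985
endloop
endfacet
facet normal -0.077 0.277 -0.958
outer loop
vertex -3.402 3.841 -2.985
vertex -1.556 3.572 -3.212
vertex -2.783 2.846 -3.323
endloop
endfacet
facet normal 0.078 -0.278 0.957
outer loop
vertex -2.685 2.493 -2.107
vertex -2.077 4.214 -1.657
vertex -3.304 3.488 -1.768
endloop
endfacet
facet normal 0.508 -0.816 -0.277
outer loop
vertex -1.458 3.219 -1.995
vertex -2.685 2.493 -2.107
vertex -1.556 3.572 -3.212
endloop
endfacet
facet normal 0.077 -0.278 0.958
outer loop
vertex -1.458 3.219 -1.995
vertex -2.077 4.214 -1.657
vertex -2.685 2.493 -2.107
endloop
endfacet
facet normal -0.508 0.816 0.277
outer loop
vertex -3.304 3.488 -1.768
vertex -2.077 4.214 -1.657
vertex -3.402 3.841 -2.985
endloop
endfacet
facet normal -0.077 0.278 -0.957
outer loop
vertex -2.175 4.567 -2.873
vertex -1.556 3.572 -3.212
vertex -3.402 3.841 -2.985
endloop
endfacet
facet normal -0.508 0.815 0.278
outer loop
vertex -3.402 3.841 -2.985
vertex -2.077 4.214 -1.657
vertex -2.175 4.567 -2.873
endloop
endfacet
facet normal 0.858 0.507 0.078
outer loop
vertex -2.175 4.567 -2.873
vertex -1.458 3.219 -1.995
vertex -1.556 3.572 -3.212
endloop
endfacet
facet normal 0.858 0.507 0.078
outer loop
vertex -2.077 4.214 -1.657
vertex -1.458 3.219 -1.995
vertex -2.175 4.567 -2.873
endloop
endfacet
facet normal -0.348 0.766 -0.541
outer loop
vertex 4.569 1.487 -1.024
vertex 3.76 1.075 -1.087
vertex 3.93 1.641 -0.395
endloop
endfacet
facet normal 0.621 0.621 0.479
outer loop
vertex 4.569 1.487 -1.024
vertex 3.93 1.641 -0.395
vertex 5.029 0.477 -0.31
endloop
endfacet
facet normal 0.620 0.621 0.479
outer loop
vertex 5.029 0.477 -0.31
vertex 3.93 1.641 -0.395
vertex 4.39 0.63 0.319
endloop
endfacet
facet normal 0.348 -0.766 0.540
outer loop
vertex 5.029 0.477 -0.31
vertex 4.39 0.63 0.319
vertex 4.22 0.065 -0.373
endloop
endfacet
facet normal -0.348 0.766 -0.541
outer loop
vertex 3.93 1.641 -0.395
vertex 3.76 1.075 -1.087
vertex 3.121 1.229 -0.458
endloop
endfacet
facet normal -0.298 0.457 0.838
outer loop
vertex 3.93 1.641 -0.395
vertex 3.121 1.229 -0.458
vertex 4.39 0.63 0.319
endloop
endfacet
facet normal -0.298 0.457 0.838
outer loop
vertex 4.39 0.63 0.319
vertex 3.121 1.229 -0.458
vertex 3.581 0.218 0.256
endloop
endfacet
facet normal 0.348 -0.766 0.540
outer loop
vertex 4.39 0.63 0.319
vertex 3.581 0.218 0.256
vertex 4.22 0.065 -0.373
endloop
endfacet
facet normal -0.348 0.766 -0.541
outer loop
vertex 3.121 1.229 -0.458
vertex 3.76 1.075 -1.087
vertex 2.951 0.663 -1.15
endloop
endfacet
facet normal -0.919 -0.164 0.360
outer loop
vertex 3.121 1.229 -0.458
vertex 2.951 0.663 -1.15
vertex 3.581 0.218 0.256
endloop
endfacet
facet normal -0.919 -0.164 0.360
outer loop
vertex 3.581 0.218 0.256
vertex 2.951 0.663 -1.15
vertex 3.411 -0.347 -0.436
endloop
endfacet
facet normal 0.348 -0.766 0.540
outer loop
vertex 3.581 0.218 0.256
vertex 3.411 -0.347 -0.436
vertex 4.22 0.065 -0.373
endloop
endfacet
facet normal -0.348 0.766 -0.540
outer loop
vertex 2.951 0.663 -1.15
vertex 3.76 1.075 -1.087
vertex 3.59 0.51 -1.779
endloop
endfacet
facet normal -0.620 -0.621 -0.479
outer loop
vertex 2.951 0.663 -1.15
vertex 3.59 0.51 -1.779
vertex 3.411 -0.347 -0.436
endloop
endfacet
facet normal -0.621 -0.621 -0.479
outer loop
vertex 3.411 -0.347 -0.436
vertex 3.59 0.51 -1.779
vertex 4.05 -0.501 -1.065
endloop
endfacet
facet normal 0.348 -0.766 0.541
outer loop
vertex 3.411 -0.347 -0.436
vertex 4.05 -0.501 -1.065
vertex 4.22 0.065 -0.373
endloop
endfacet
facet normal -0.348 0.766 -0.540
outer loop
vertex 3.59 0.51 -1.779
vertex 3.76 1.075 -1.087
vertex 4.399 0.922 -1.716
endloop
endfacet
facet normal 0.298 -0.457 -0.838
outer loop
vertex 3.59 0.51 -1.779
vertex 4.399 0.922 -1.716
vertex 4.05 -0.501 -1.065
endloop
endfacet
facet normal 0.298 -0.457 -0.838
outer loop
vertex 4.05 -0.501 -1.065
vertex 4.399 0.922 -1.716
vertex 4.859 -0.089 -1.002
endloop
endfacet
facet normal 0.348 -0.766 0.541
outer loop
vertex 4.05 -0.501 -1.065
vertex 4.859 -0.089 -1.002
vertex 4.22 0.065 -0.373
endloop
endfacet
facet normal -0.348 0.766 -0.540
outer loop
vertex 4.399 0.922 -1.716
vertex 3.76 1.075 -1.087
vertex 4.569 1.487 -1.024
endloop
endfacet
facet normal 0.919 0.164 -0.360
outer loop
vertex 4.399 0.922 -1.716
vertex 4.569 1.487 -1.024
vertex 4.859 -0.089 -1.002
endloop
endfacet
facet normal 0.919 0.164 -0.360
outer loop
vertex 4.859 -0.089 -1.002
vertex 4.569 1.487 -1.024
vertex 5.029 0.477 -0.31
endloop
endfacet
facet normal 0.348 -0.766 0.541
outer loop
vertex 4.859 -0.089 -1.002
vertex 5.029 0.477 -0.31
vertex 4.22 0.065 -0.373
endloop
endfacet

endsolid


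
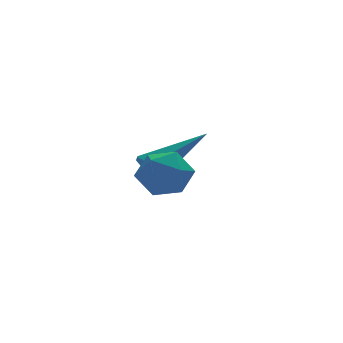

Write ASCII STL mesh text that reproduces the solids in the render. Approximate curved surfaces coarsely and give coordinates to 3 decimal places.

solid 
facet normal -0.865 -0.077 -0.496
outer loop
vertex -0.034 2.281 0.454
vertex -0.29 2.339 0.891
vertex -0.166 2.747 0.612
endloop
endfacet
facet normal 0.619 0.404 -0.674
outer loop
vertex -0.034 2.281 0.454
vertex -0.166 2.747 0.612
vertex 1.31 2.481 1.809
endloop
endfacet
facet normal -0.865 -0.077 -0.496
outer loop
vertex -0.166 2.747 0.612
vertex -0.29 2.339 0.891
vertex -0.422 2.805 1.049
endloop
endfacet
facet normal 0.191 0.981 -0.018
outer loop
vertex -0.166 2.747 0.612
vertex -0.422 2.805 1.049
vertex 1.31 2.481 1.809
endloop
endfacet
facet normal -0.865 -0.077 -0.497
outer loop
vertex -0.422 2.805 1.049
vertex -0.29 2.339 0.891
vertex -0.546 2.396 1.328
endloop
endfacet
facet normal -0.227 0.595 0.771
outer loop
vertex -0.422 2.805 1.049
vertex -0.546 2.396 1.328
vertex 1.31 2.481 1.809
endloop
endfacet
facet normal -0.865 -0.079 -0.496
outer loop
vertex -0.546 2.396 1.328
vertex -0.29 2.339 0.891
vertex -0.413 1.93 1.17
endloop
endfacet
facet normal -0.217 -0.368 0.904
outer loop
vertex -0.546 2.396 1.328
vertex -0.413 1.93 1.17
vertex 1.31 2.481 1.809
endloop
endfacet
facet normal -0.865 -0.078 -0.496
outer loop
vertex -0.413 1.93 1.17
vertex -0.29 2.339 0.891
vertex -0.157 1.872 0.733
endloop
endfacet
facet normal 0.210 -0.946 0.249
outer loop
vertex -0.413 1.93 1.17
vertex -0.157 1.872 0.733
vertex 1.31 2.481 1.809
endloop
endfacet
facet normal -0.865 -0.078 -0.496
outer loop
vertex -0.157 1.872 0.733
vertex -0.29 2.339 0.891
vertex -0.034 2.281 0.454
endloop
endfacet
facet normal 0.629 -0.558 -0.541
outer loop
vertex -0.157 1.872 0.733
vertex -0.034 2.281 0.454
vertex 1.31 2.481 1.809
endloop
endfacet
facet normal -0.610 0.790 0.068
outer loop
vertex -1.173 0.136 1.508
vertex -1.704 -0.295 1.754
vertex -1.245 0.019 2.221
endloop
endfacet
facet normal 0.072 0.983 0.169
outer loop
vertex -1.173 0.136 1.508
vertex -1.245 0.019 2.221
vertex -0.586 0.023 1.918
endloop
endfacet
facet normal 0.441 0.797 -0.412
outer loop
vertex -1.173 0.136 1.508
vertex -0.586 0.023 1.918
vertex -0.636 -0.287 1.265
endloop
endfacet
facet normal -0.010 0.488 -0.873
outer loop
vertex -1.173 0.136 1.508
vertex -0.636 -0.287 1.265
vertex -1.327 -0.484 1.163
endloop
endfacet
facet normal -0.659 0.484 -0.575
outer loop
vertex -1.173 0.136 1.508
vertex -1.327 -0.484 1.163
vertex -1.704 -0.295 1.754
endloop
endfacet
facet normal 0.328 0.611 0.721
outer loop
vertex -0.586 0.023 1.918
vertex -1.245 0.019 2.221
vertex -0.753 -0.476 2.417
endloop
endfacet
facet normal -0.773 0.298 0.559
outer loop
vertex -1.245 0.019 2.221
vertex -1.704 -0.295 1.754
vertex -1.444 -0.673 2.315
endloop
endfacet
facet normal -0.854 -0.196 -0.482
outer loop
vertex -1.704 -0.295 1.754
vertex -1.327 -0.484 1.163
vertex -1.494 -0.983 1.662
endloop
endfacet
facet normal 0.195 -0.187 -0.963
outer loop
vertex -1.327 -0.484 1.163
vertex -0.636 -0.287 1.265
vertex -0.835 -0.979 1.359
endloop
endfacet
facet normal 0.925 0.312 -0.219
outer loop
vertex -0.636 -0.287 1.265
vertex -0.586 0.023 1.918
vertex -0.376 -0.665 1.826
endloop
endfacet
facet normal 0.010 -0.488 0.873
outer loop
vertex -0.907 -1.096 2.072
vertex -0.753 -0.476 2.417
vertex -1.444 -0.673 2.315
endloop
endfacet
facet normal -0.441 -0.797 0.412
outer loop
vertex -0.907 -1.096 2.072
vertex -1.444 -0.673 2.315
vertex -1.494 -0.983 1.662
endloop
endfacet
facet normal -0.072 -0.983 -0.169
outer loop
vertex -0.907 -1.096 2.072
vertex -1.494 -0.983 1.662
vertex -0.835 -0.979 1.359
endloop
endfacet
facet normal 0.610 -0.790 -0.068
outer loop
vertex -0.907 -1.096 2.072
vertex -0.835 -0.979 1.359
vertex -0.376 -0.665 1.826
endloop
endfacet
facet normal 0.659 -0.484 0.575
outer loop
vertex -0.907 -1.096 2.072
vertex -0.376 -0.665 1.826
vertex -0.753 -0.476 2.417
endloop
endfacet
facet normal -0.195 0.187 0.963
outer loop
vertex -1.444 -0.673 2.315
vertex -0.753 -0.476 2.417
vertex -1.245 0.019 2.221
endloop
endfacet
facet normal -0.925 -0.312 0.219
outer loop
vertex -1.494 -0.983 1.662
vertex -1.444 -0.673 2.315
vertex -1.704 -0.295 1.754
endloop
endfacet
facet normal -0.328 -0.611 -0.721
outer loop
vertex -0.835 -0.979 1.359
vertex -1.494 -0.983 1.662
vertex -1.327 -0.484 1.163
endloop
endfacet
facet normal 0.773 -0.298 -0.559
outer loop
vertex -0.376 -0.665 1.826
vertex -0.835 -0.979 1.359
vertex -0.636 -0.287 1.265
endloop
endfacet
facet normal 0.854 0.196 0.482
outer loop
vertex -0.753 -0.476 2.417
vertex -0.376 -0.665 1.826
vertex -0.586 0.023 1.918
endloop
endfacet

endsolid


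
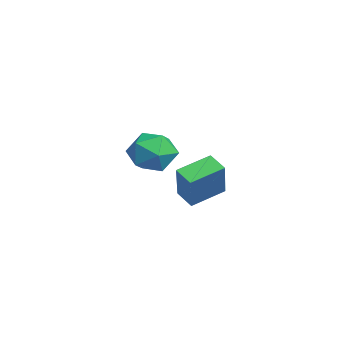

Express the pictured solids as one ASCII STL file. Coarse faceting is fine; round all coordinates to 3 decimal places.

solid 
facet normal -0.535 0.122 -0.836
outer loop
vertex 0.94 1.533 0.093
vertex 1.712 1.955 -0.34
vertex 1.442 0.067 -0.442
endloop
endfacet
facet normal -0.787 -0.431 0.442
outer loop
vertex 2.508 -0.175 1.22
vertex 0.94 1.533 0.093
vertex 1.442 0.067 -0.442
endloop
endfacet
facet normal -0.537 0.122 -0.835
outer loop
vertex 1.442 0.067 -0.442
vertex 1.712 1.955 -0.34
vertex 2.213 0.488 -0.876
endloop
endfacet
facet normal 0.305 -0.895 -0.326
outer loop
vertex 2.213 0.488 -0.876
vertex 2.508 -0.175 1.22
vertex 1.442 0.067 -0.442
endloop
endfacet
facet normal -0.306 0.894 0.326
outer loop
vertex 0.94 1.533 0.093
vertex 2.778 1.713 1.322
vertex 1.712 1.955 -0.34
endloop
endfacet
facet normal -0.787 -0.430 0.442
outer loop
vertex 2.007 1.292 1.756
vertex 0.94 1.533 0.093
vertex 2.508 -0.175 1.22
endloop
endfacet
facet normal -0.305 0.895 0.326
outer loop
vertex 2.007 1.292 1.756
vertex 2.778 1.713 1.322
vertex 0.94 1.533 0.093
endloop
endfacet
facet normal 0.787 0.430 -0.442
outer loop
vertex 1.712 1.955 -0.34
vertex 2.778 1.713 1.322
vertex 2.213 0.488 -0.876
endloop
endfacet
facet normal 0.306 -0.894 -0.326
outer loop
vertex 3.28 0.247 0.787
vertex 2.508 -0.175 1.22
vertex 2.213 0.488 -0.876
endloop
endfacet
facet normal 0.787 0.431 -0.442
outer loop
vertex 2.213 0.488 -0.876
vertex 2.778 1.713 1.322
vertex 3.28 0.247 0.787
endloop
endfacet
facet normal 0.536 -0.122 0.836
outer loop
vertex 3.28 0.247 0.787
vertex 2.007 1.292 1.756
vertex 2.508 -0.175 1.22
endloop
endfacet
facet normal 0.536 -0.121 0.835
outer loop
vertex 2.778 1.713 1.322
vertex 2.007 1.292 1.756
vertex 3.28 0.247 0.787
endloop
endfacet
facet normal -0.819 0.555 -0.144
outer loop
vertex -2.874 0.458 -0.168
vertex -3.545 -0.393 0.369
vertex -3.057 0.497 1.027
endloop
endfacet
facet normal -0.242 0.968 -0.069
outer loop
vertex -2.874 0.458 -0.168
vertex -3.057 0.497 1.027
vertex -1.962 0.739 0.575
endloop
endfacet
facet normal 0.226 0.786 -0.575
outer loop
vertex -2.874 0.458 -0.168
vertex -1.962 0.739 0.575
vertex -1.773 -0.001 -0.363
endloop
endfacet
facet normal -0.062 0.261 -0.963
outer loop
vertex -2.874 0.458 -0.168
vertex -1.773 -0.001 -0.363
vertex -2.751 -0.701 -0.49
endloop
endfacet
facet normal -0.708 0.118 -0.697
outer loop
vertex -2.874 0.458 -0.168
vertex -2.751 -0.701 -0.49
vertex -3.545 -0.393 0.369
endloop
endfacet
facet normal 0.052 0.823 0.566
outer loop
vertex -1.962 0.739 0.575
vertex -3.057 0.497 1.027
vertex -2.069 0.061 1.57
endloop
endfacet
facet normal -0.882 0.155 0.445
outer loop
vertex -3.057 0.497 1.027
vertex -3.545 -0.393 0.369
vertex -3.047 -0.639 1.443
endloop
endfacet
facet normal -0.702 -0.551 -0.451
outer loop
vertex -3.545 -0.393 0.369
vertex -2.751 -0.701 -0.49
vertex -2.858 -1.379 0.505
endloop
endfacet
facet normal 0.344 -0.320 -0.883
outer loop
vertex -2.751 -0.701 -0.49
vertex -1.773 -0.001 -0.363
vertex -1.763 -1.137 0.053
endloop
endfacet
facet normal 0.810 0.529 -0.254
outer loop
vertex -1.773 -0.001 -0.363
vertex -1.962 0.739 0.575
vertex -1.275 -0.247 0.711
endloop
endfacet
facet normal 0.062 -0.261 0.963
outer loop
vertex -1.946 -1.098 1.248
vertex -2.069 0.061 1.57
vertex -3.047 -0.639 1.443
endloop
endfacet
facet normal -0.226 -0.786 0.575
outer loop
vertex -1.946 -1.098 1.248
vertex -3.047 -0.639 1.443
vertex -2.858 -1.379 0.505
endloop
endfacet
facet normal 0.242 -0.968 0.069
outer loop
vertex -1.946 -1.098 1.248
vertex -2.858 -1.379 0.505
vertex -1.763 -1.137 0.053
endloop
endfacet
facet normal 0.819 -0.555 0.144
outer loop
vertex -1.946 -1.098 1.248
vertex -1.763 -1.137 0.053
vertex -1.275 -0.247 0.711
endloop
endfacet
facet normal 0.708 -0.118 0.697
outer loop
vertex -1.946 -1.098 1.248
vertex -1.275 -0.247 0.711
vertex -2.069 0.061 1.57
endloop
endfacet
facet normal -0.344 0.320 0.883
outer loop
vertex -3.047 -0.639 1.443
vertex -2.069 0.061 1.57
vertex -3.057 0.497 1.027
endloop
endfacet
facet normal -0.810 -0.529 0.254
outer loop
vertex -2.858 -1.379 0.505
vertex -3.047 -0.639 1.443
vertex -3.545 -0.393 0.369
endloop
endfacet
facet normal -0.052 -0.823 -0.566
outer loop
vertex -1.763 -1.137 0.053
vertex -2.858 -1.379 0.505
vertex -2.751 -0.701 -0.49
endloop
endfacet
facet normal 0.882 -0.155 -0.445
outer loop
vertex -1.275 -0.247 0.711
vertex -1.763 -1.137 0.053
vertex -1.773 -0.001 -0.363
endloop
endfacet
facet normal 0.702 0.551 0.451
outer loop
vertex -2.069 0.061 1.57
vertex -1.275 -0.247 0.711
vertex -1.962 0.739 0.575
endloop
endfacet

endsolid


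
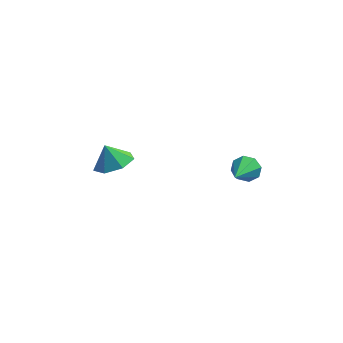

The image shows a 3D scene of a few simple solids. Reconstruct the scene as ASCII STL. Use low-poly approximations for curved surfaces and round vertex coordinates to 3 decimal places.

solid 
facet normal 0.095 0.903 -0.419
outer loop
vertex 2.612 0.656 -0.57
vertex 2.409 0.964 0.048
vertex 3.039 0.765 -0.238
endloop
endfacet
facet normal 0.558 -0.662 -0.500
outer loop
vertex 2.612 0.656 -0.57
vertex 3.039 0.765 -0.238
vertex 2.231 -0.724 0.832
endloop
endfacet
facet normal 0.095 0.903 -0.420
outer loop
vertex 3.039 0.765 -0.238
vertex 2.409 0.964 0.048
vertex 3.096 0.991 0.261
endloop
endfacet
facet normal 0.901 -0.425 0.089
outer loop
vertex 3.039 0.765 -0.238
vertex 3.096 0.991 0.261
vertex 2.231 -0.724 0.832
endloop
endfacet
facet normal 0.094 0.903 -0.419
outer loop
vertex 3.096 0.991 0.261
vertex 2.409 0.964 0.048
vertex 2.751 1.201 0.636
endloop
endfacet
facet normal 0.698 -0.116 0.707
outer loop
vertex 3.096 0.991 0.261
vertex 2.751 1.201 0.636
vertex 2.231 -0.724 0.832
endloop
endfacet
facet normal 0.096 0.903 -0.420
outer loop
vertex 2.751 1.201 0.636
vertex 2.409 0.964 0.048
vertex 2.205 1.273 0.666
endloop
endfacet
facet normal 0.066 0.084 0.994
outer loop
vertex 2.751 1.201 0.636
vertex 2.205 1.273 0.666
vertex 2.231 -0.724 0.832
endloop
endfacet
facet normal 0.094 0.903 -0.420
outer loop
vertex 2.205 1.273 0.666
vertex 2.409 0.964 0.048
vertex 1.779 1.163 0.334
endloop
endfacet
facet normal -0.623 0.057 0.780
outer loop
vertex 2.205 1.273 0.666
vertex 1.779 1.163 0.334
vertex 2.231 -0.724 0.832
endloop
endfacet
facet normal 0.095 0.903 -0.418
outer loop
vertex 1.779 1.163 0.334
vertex 2.409 0.964 0.048
vertex 1.722 0.938 -0.165
endloop
endfacet
facet normal -0.965 -0.181 0.192
outer loop
vertex 1.779 1.163 0.334
vertex 1.722 0.938 -0.165
vertex 2.231 -0.724 0.832
endloop
endfacet
facet normal 0.096 0.903 -0.420
outer loop
vertex 1.722 0.938 -0.165
vertex 2.409 0.964 0.048
vertex 2.067 0.727 -0.54
endloop
endfacet
facet normal -0.762 -0.489 -0.426
outer loop
vertex 1.722 0.938 -0.165
vertex 2.067 0.727 -0.54
vertex 2.231 -0.724 0.832
endloop
endfacet
facet normal 0.095 0.903 -0.419
outer loop
vertex 2.067 0.727 -0.54
vertex 2.409 0.964 0.048
vertex 2.612 0.656 -0.57
endloop
endfacet
facet normal -0.129 -0.689 -0.713
outer loop
vertex 2.067 0.727 -0.54
vertex 2.612 0.656 -0.57
vertex 2.231 -0.724 0.832
endloop
endfacet
facet normal 0.389 -0.110 -0.914
outer loop
vertex -2.922 -0.364 0.175
vertex -3.528 0.367 -0.171
vertex -2.598 0.45 0.215
endloop
endfacet
facet normal 0.416 -0.209 0.885
outer loop
vertex -2.922 -0.364 0.175
vertex -2.598 0.45 0.215
vertex -3.972 0.493 0.871
endloop
endfacet
facet normal 0.389 -0.110 -0.915
outer loop
vertex -2.598 0.45 0.215
vertex -3.528 0.367 -0.171
vertex -2.974 1.201 -0.035
endloop
endfacet
facet normal 0.394 0.462 0.795
outer loop
vertex -2.598 0.45 0.215
vertex -2.974 1.201 -0.035
vertex -3.972 0.493 0.871
endloop
endfacet
facet normal 0.390 -0.110 -0.914
outer loop
vertex -2.974 1.201 -0.035
vertex -3.528 0.367 -0.171
vertex -3.767 1.324 -0.388
endloop
endfacet
facet normal -0.108 0.838 0.535
outer loop
vertex -2.974 1.201 -0.035
vertex -3.767 1.324 -0.388
vertex -3.972 0.493 0.871
endloop
endfacet
facet normal 0.391 -0.110 -0.914
outer loop
vertex -3.767 1.324 -0.388
vertex -3.528 0.367 -0.171
vertex -4.379 0.727 -0.578
endloop
endfacet
facet normal -0.712 0.634 0.302
outer loop
vertex -3.767 1.324 -0.388
vertex -4.379 0.727 -0.578
vertex -3.972 0.493 0.871
endloop
endfacet
facet normal 0.390 -0.111 -0.914
outer loop
vertex -4.379 0.727 -0.578
vertex -3.528 0.367 -0.171
vertex -4.351 -0.141 -0.461
endloop
endfacet
facet normal -0.962 0.006 0.271
outer loop
vertex -4.379 0.727 -0.578
vertex -4.351 -0.141 -0.461
vertex -3.972 0.493 0.871
endloop
endfacet
facet normal 0.390 -0.110 -0.914
outer loop
vertex -4.351 -0.141 -0.461
vertex -3.528 0.367 -0.171
vertex -3.702 -0.627 -0.126
endloop
endfacet
facet normal -0.672 -0.576 0.465
outer loop
vertex -4.351 -0.141 -0.461
vertex -3.702 -0.627 -0.126
vertex -3.972 0.493 0.871
endloop
endfacet
facet normal 0.390 -0.110 -0.914
outer loop
vertex -3.702 -0.627 -0.126
vertex -3.528 0.367 -0.171
vertex -2.922 -0.364 0.175
endloop
endfacet
facet normal -0.059 -0.672 0.739
outer loop
vertex -3.702 -0.627 -0.126
vertex -2.922 -0.364 0.175
vertex -3.972 0.493 0.871
endloop
endfacet

endsolid


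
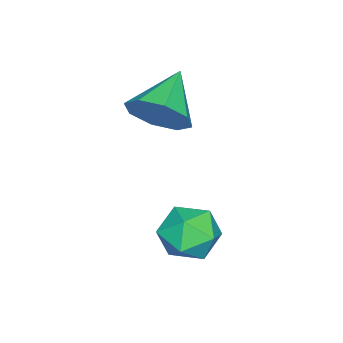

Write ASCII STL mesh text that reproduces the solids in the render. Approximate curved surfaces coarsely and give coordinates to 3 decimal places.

solid 
facet normal -0.686 -0.699 0.200
outer loop
vertex 1.781 -1.011 -1.635
vertex 2.338 -1.637 -1.912
vertex 2.336 -1.392 -1.063
endloop
endfacet
facet normal -0.756 -0.141 0.639
outer loop
vertex 1.781 -1.011 -1.635
vertex 2.336 -1.392 -1.063
vertex 2.2 -0.52 -1.031
endloop
endfacet
facet normal -0.865 0.440 0.242
outer loop
vertex 1.781 -1.011 -1.635
vertex 2.2 -0.52 -1.031
vertex 2.118 -0.226 -1.86
endloop
endfacet
facet normal -0.862 0.243 -0.444
outer loop
vertex 1.781 -1.011 -1.635
vertex 2.118 -0.226 -1.86
vertex 2.204 -0.916 -2.404
endloop
endfacet
facet normal -0.752 -0.461 -0.471
outer loop
vertex 1.781 -1.011 -1.635
vertex 2.204 -0.916 -2.404
vertex 2.338 -1.637 -1.912
endloop
endfacet
facet normal -0.138 -0.058 0.989
outer loop
vertex 2.2 -0.52 -1.031
vertex 2.336 -1.392 -1.063
vertex 3.016 -0.844 -0.936
endloop
endfacet
facet normal -0.027 -0.960 0.277
outer loop
vertex 2.336 -1.392 -1.063
vertex 2.338 -1.637 -1.912
vertex 3.102 -1.534 -1.48
endloop
endfacet
facet normal -0.135 -0.575 -0.807
outer loop
vertex 2.338 -1.637 -1.912
vertex 2.204 -0.916 -2.404
vertex 3.02 -1.24 -2.309
endloop
endfacet
facet normal -0.312 0.564 -0.765
outer loop
vertex 2.204 -0.916 -2.404
vertex 2.118 -0.226 -1.86
vertex 2.884 -0.368 -2.277
endloop
endfacet
facet normal -0.314 0.885 0.345
outer loop
vertex 2.118 -0.226 -1.86
vertex 2.2 -0.52 -1.031
vertex 2.882 -0.123 -1.428
endloop
endfacet
facet normal 0.862 -0.243 0.444
outer loop
vertex 3.439 -0.749 -1.705
vertex 3.016 -0.844 -0.936
vertex 3.102 -1.534 -1.48
endloop
endfacet
facet normal 0.865 -0.440 -0.242
outer loop
vertex 3.439 -0.749 -1.705
vertex 3.102 -1.534 -1.48
vertex 3.02 -1.24 -2.309
endloop
endfacet
facet normal 0.756 0.141 -0.639
outer loop
vertex 3.439 -0.749 -1.705
vertex 3.02 -1.24 -2.309
vertex 2.884 -0.368 -2.277
endloop
endfacet
facet normal 0.686 0.699 -0.200
outer loop
vertex 3.439 -0.749 -1.705
vertex 2.884 -0.368 -2.277
vertex 2.882 -0.123 -1.428
endloop
endfacet
facet normal 0.752 0.461 0.471
outer loop
vertex 3.439 -0.749 -1.705
vertex 2.882 -0.123 -1.428
vertex 3.016 -0.844 -0.936
endloop
endfacet
facet normal 0.312 -0.564 0.765
outer loop
vertex 3.102 -1.534 -1.48
vertex 3.016 -0.844 -0.936
vertex 2.336 -1.392 -1.063
endloop
endfacet
facet normal 0.314 -0.885 -0.345
outer loop
vertex 3.02 -1.24 -2.309
vertex 3.102 -1.534 -1.48
vertex 2.338 -1.637 -1.912
endloop
endfacet
facet normal 0.138 0.058 -0.989
outer loop
vertex 2.884 -0.368 -2.277
vertex 3.02 -1.24 -2.309
vertex 2.204 -0.916 -2.404
endloop
endfacet
facet normal 0.027 0.960 -0.277
outer loop
vertex 2.882 -0.123 -1.428
vertex 2.884 -0.368 -2.277
vertex 2.118 -0.226 -1.86
endloop
endfacet
facet normal 0.135 0.575 0.807
outer loop
vertex 3.016 -0.844 -0.936
vertex 2.882 -0.123 -1.428
vertex 2.2 -0.52 -1.031
endloop
endfacet
facet normal 0.868 0.004 -0.496
outer loop
vertex 1.128 -2.893 1.612
vertex 0.7 -2.567 0.866
vertex 1.115 -2.189 1.595
endloop
endfacet
facet normal 0.028 0.025 0.999
outer loop
vertex 1.128 -2.893 1.612
vertex 1.115 -2.189 1.595
vertex -0.68 -2.573 1.654
endloop
endfacet
facet normal 0.868 0.004 -0.496
outer loop
vertex 1.115 -2.189 1.595
vertex 0.7 -2.567 0.866
vertex 0.859 -1.706 1.151
endloop
endfacet
facet normal -0.112 0.640 0.760
outer loop
vertex 1.115 -2.189 1.595
vertex 0.859 -1.706 1.151
vertex -0.68 -2.573 1.654
endloop
endfacet
facet normal 0.868 0.004 -0.496
outer loop
vertex 0.859 -1.706 1.151
vertex 0.7 -2.567 0.866
vertex 0.51 -1.727 0.54
endloop
endfacet
facet normal -0.426 0.879 0.213
outer loop
vertex 0.859 -1.706 1.151
vertex 0.51 -1.727 0.54
vertex -0.68 -2.573 1.654
endloop
endfacet
facet normal 0.869 0.004 -0.495
outer loop
vertex 0.51 -1.727 0.54
vertex 0.7 -2.567 0.866
vertex 0.273 -2.24 0.12
endloop
endfacet
facet normal -0.730 0.602 -0.323
outer loop
vertex 0.51 -1.727 0.54
vertex 0.273 -2.24 0.12
vertex -0.68 -2.573 1.654
endloop
endfacet
facet normal 0.869 0.005 -0.495
outer loop
vertex 0.273 -2.24 0.12
vertex 0.7 -2.567 0.866
vertex 0.286 -2.944 0.136
endloop
endfacet
facet normal -0.846 -0.028 -0.532
outer loop
vertex 0.273 -2.24 0.12
vertex 0.286 -2.944 0.136
vertex -0.68 -2.573 1.654
endloop
endfacet
facet normal 0.869 0.005 -0.495
outer loop
vertex 0.286 -2.944 0.136
vertex 0.7 -2.567 0.866
vertex 0.542 -3.427 0.58
endloop
endfacet
facet normal -0.707 -0.644 -0.293
outer loop
vertex 0.286 -2.944 0.136
vertex 0.542 -3.427 0.58
vertex -0.68 -2.573 1.654
endloop
endfacet
facet normal 0.869 0.005 -0.496
outer loop
vertex 0.542 -3.427 0.58
vertex 0.7 -2.567 0.866
vertex 0.891 -3.406 1.192
endloop
endfacet
facet normal -0.393 -0.883 0.255
outer loop
vertex 0.542 -3.427 0.58
vertex 0.891 -3.406 1.192
vertex -0.68 -2.573 1.654
endloop
endfacet
facet normal 0.868 0.005 -0.496
outer loop
vertex 0.891 -3.406 1.192
vertex 0.7 -2.567 0.866
vertex 1.128 -2.893 1.612
endloop
endfacet
facet normal -0.089 -0.606 0.790
outer loop
vertex 0.891 -3.406 1.192
vertex 1.128 -2.893 1.612
vertex -0.68 -2.573 1.654
endloop
endfacet

endsolid


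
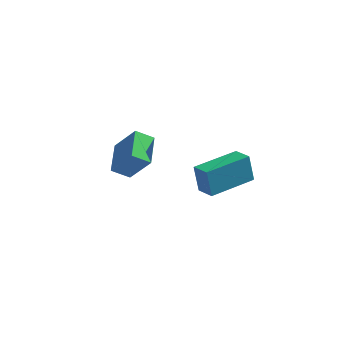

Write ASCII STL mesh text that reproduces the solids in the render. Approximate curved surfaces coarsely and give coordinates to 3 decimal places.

solid 
facet normal -0.638 0.103 -0.763
outer loop
vertex -5.077 -0.697 -3.928
vertex -4.408 -0.267 -4.429
vertex -4.6 -2.128 -4.52
endloop
endfacet
facet normal -0.711 -0.458 0.533
outer loop
vertex -3.572 -2.293 -3.291
vertex -5.077 -0.697 -3.928
vertex -4.6 -2.128 -4.52
endloop
endfacet
facet normal -0.638 0.103 -0.763
outer loop
vertex -4.6 -2.128 -4.52
vertex -4.408 -0.267 -4.429
vertex -3.931 -1.697 -5.021
endloop
endfacet
facet normal 0.295 -0.883 -0.365
outer loop
vertex -3.931 -1.697 -5.021
vertex -3.572 -2.293 -3.291
vertex -4.6 -2.128 -4.52
endloop
endfacet
facet normal -0.294 0.883 0.365
outer loop
vertex -5.077 -0.697 -3.928
vertex -3.38 -0.432 -3.2
vertex -4.408 -0.267 -4.429
endloop
endfacet
facet normal -0.711 -0.458 0.533
outer loop
vertex -4.049 -0.863 -2.699
vertex -5.077 -0.697 -3.928
vertex -3.572 -2.293 -3.291
endloop
endfacet
facet normal -0.295 0.883 0.366
outer loop
vertex -4.049 -0.863 -2.699
vertex -3.38 -0.432 -3.2
vertex -5.077 -0.697 -3.928
endloop
endfacet
facet normal 0.711 0.458 -0.533
outer loop
vertex -4.408 -0.267 -4.429
vertex -3.38 -0.432 -3.2
vertex -3.931 -1.697 -5.021
endloop
endfacet
facet normal 0.294 -0.883 -0.365
outer loop
vertex -2.903 -1.863 -3.792
vertex -3.572 -2.293 -3.291
vertex -3.931 -1.697 -5.021
endloop
endfacet
facet normal 0.711 0.458 -0.533
outer loop
vertex -3.931 -1.697 -5.021
vertex -3.38 -0.432 -3.2
vertex -2.903 -1.863 -3.792
endloop
endfacet
facet normal 0.638 -0.103 0.763
outer loop
vertex -2.903 -1.863 -3.792
vertex -4.049 -0.863 -2.699
vertex -3.572 -2.293 -3.291
endloop
endfacet
facet normal 0.638 -0.103 0.763
outer loop
vertex -3.38 -0.432 -3.2
vertex -4.049 -0.863 -2.699
vertex -2.903 -1.863 -3.792
endloop
endfacet
facet normal -0.523 -0.848 -0.090
outer loop
vertex 0.39 -3.979 -2.355
vertex -0.345 -3.512 -2.482
vertex 0.612 -3.979 -3.646
endloop
endfacet
facet normal 0.835 -0.531 0.144
outer loop
vertex 1.705 -2.208 -3.458
vertex 0.39 -3.979 -2.355
vertex 0.612 -3.979 -3.646
endloop
endfacet
facet normal -0.523 -0.848 -0.090
outer loop
vertex 0.612 -3.979 -3.646
vertex -0.345 -3.512 -2.482
vertex -0.123 -3.512 -3.773
endloop
endfacet
facet normal 0.170 -0.000 -0.985
outer loop
vertex -0.123 -3.512 -3.773
vertex 1.705 -2.208 -3.458
vertex 0.612 -3.979 -3.646
endloop
endfacet
facet normal -0.170 0.000 0.985
outer loop
vertex 0.39 -3.979 -2.355
vertex 0.748 -1.741 -2.294
vertex -0.345 -3.512 -2.482
endloop
endfacet
facet normal 0.835 -0.531 0.144
outer loop
vertex 1.483 -2.208 -2.167
vertex 0.39 -3.979 -2.355
vertex 1.705 -2.208 -3.458
endloop
endfacet
facet normal -0.170 0.000 0.985
outer loop
vertex 1.483 -2.208 -2.167
vertex 0.748 -1.741 -2.294
vertex 0.39 -3.979 -2.355
endloop
endfacet
facet normal -0.835 0.531 -0.144
outer loop
vertex -0.345 -3.512 -2.482
vertex 0.748 -1.741 -2.294
vertex -0.123 -3.512 -3.773
endloop
endfacet
facet normal 0.170 -0.000 -0.985
outer loop
vertex 0.97 -1.741 -3.585
vertex 1.705 -2.208 -3.458
vertex -0.123 -3.512 -3.773
endloop
endfacet
facet normal -0.835 0.531 -0.144
outer loop
vertex -0.123 -3.512 -3.773
vertex 0.748 -1.741 -2.294
vertex 0.97 -1.741 -3.585
endloop
endfacet
facet normal 0.523 0.848 0.090
outer loop
vertex 0.97 -1.741 -3.585
vertex 1.483 -2.208 -2.167
vertex 1.705 -2.208 -3.458
endloop
endfacet
facet normal 0.523 0.848 0.090
outer loop
vertex 0.748 -1.741 -2.294
vertex 1.483 -2.208 -2.167
vertex 0.97 -1.741 -3.585
endloop
endfacet

endsolid
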